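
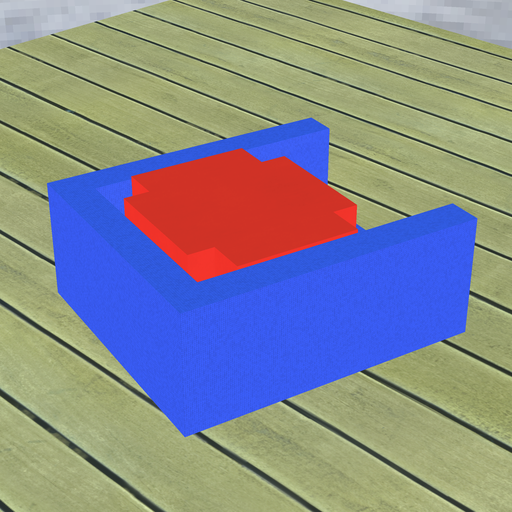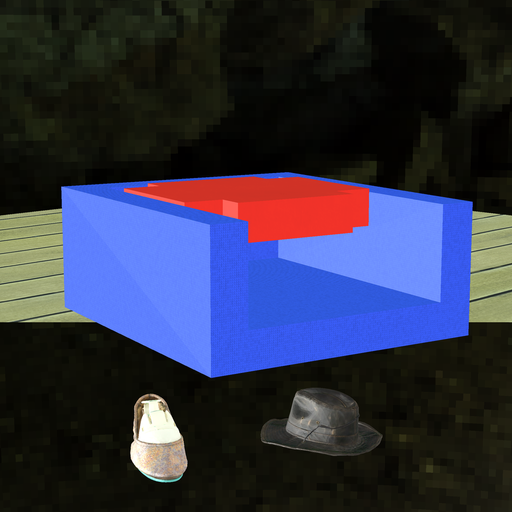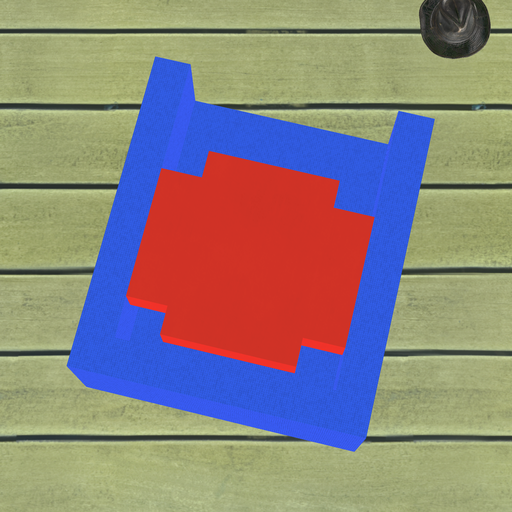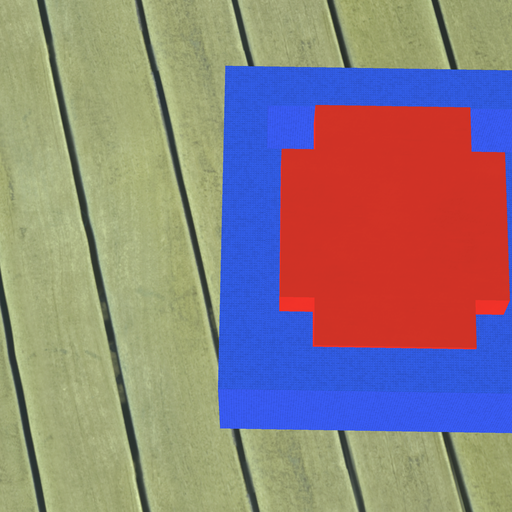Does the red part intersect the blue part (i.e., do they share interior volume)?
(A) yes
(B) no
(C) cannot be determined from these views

(B) no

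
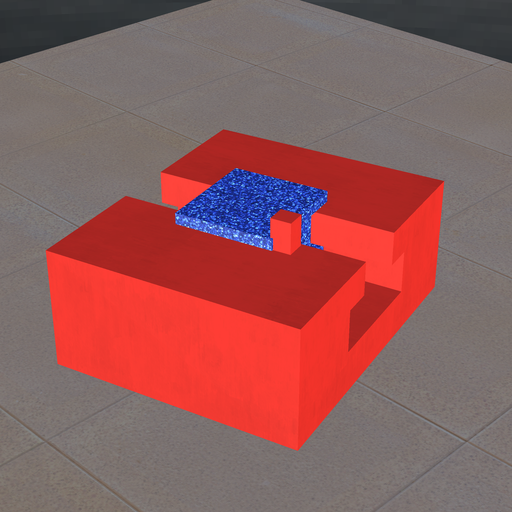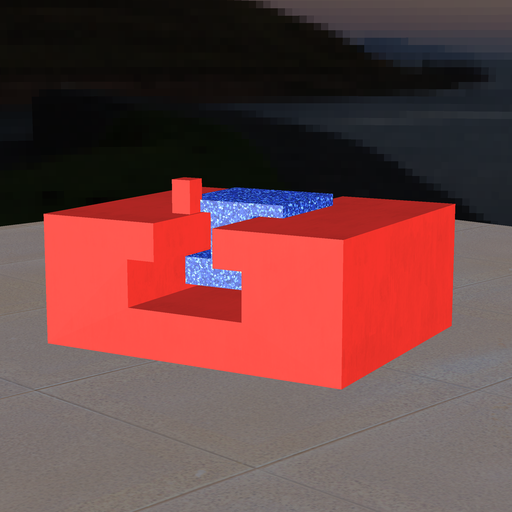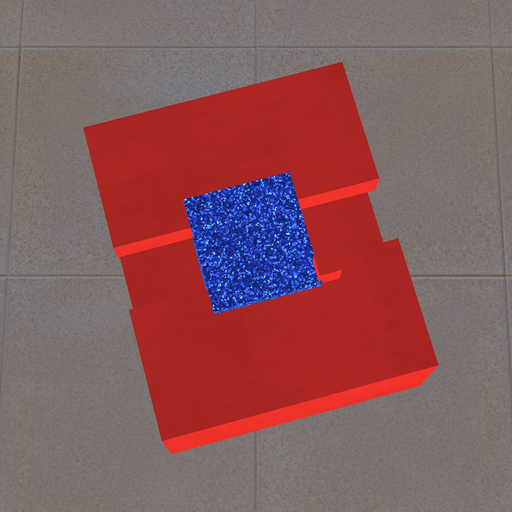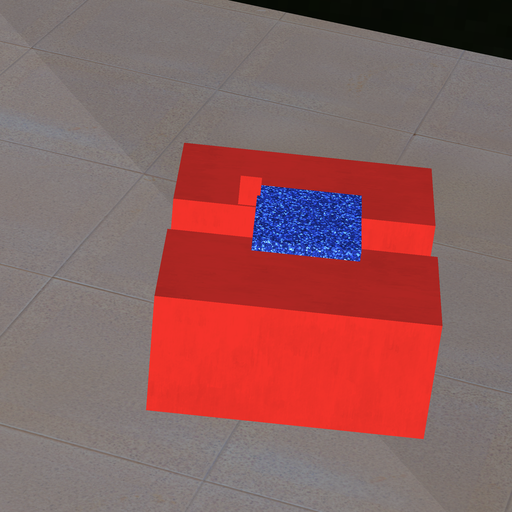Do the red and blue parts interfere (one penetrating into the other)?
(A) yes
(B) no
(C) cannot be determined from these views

(A) yes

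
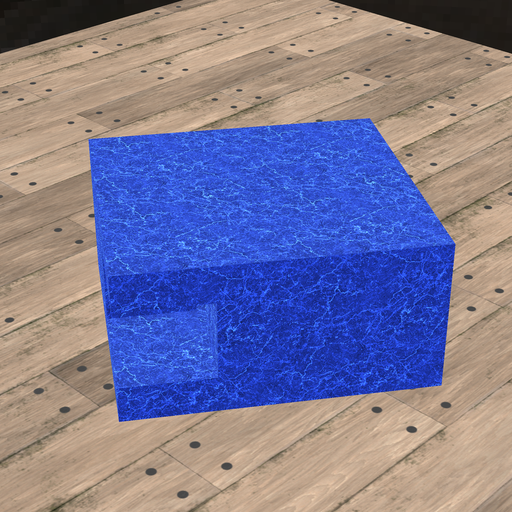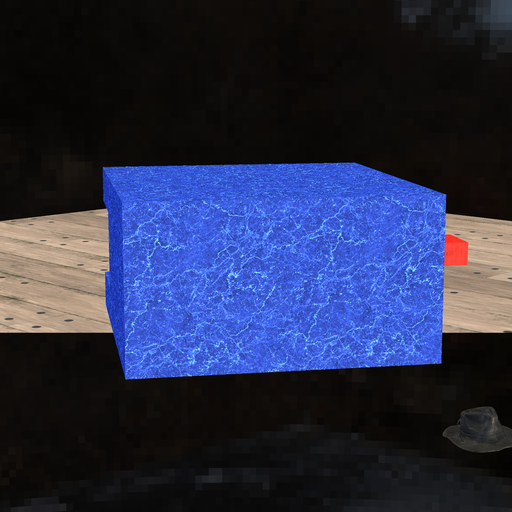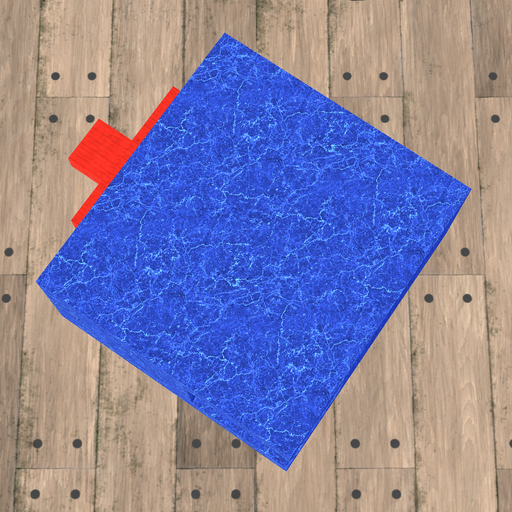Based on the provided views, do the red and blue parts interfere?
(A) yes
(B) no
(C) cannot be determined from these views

(C) cannot be determined from these views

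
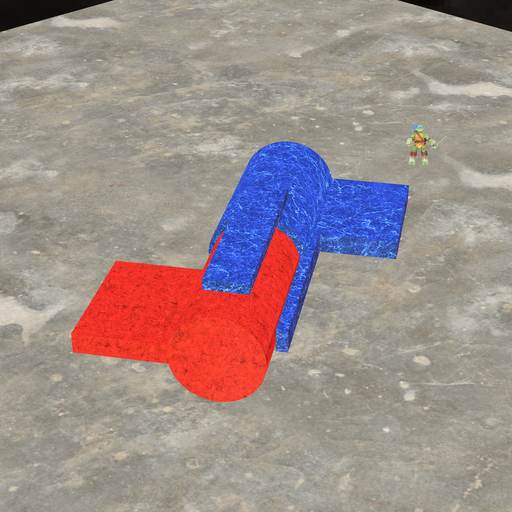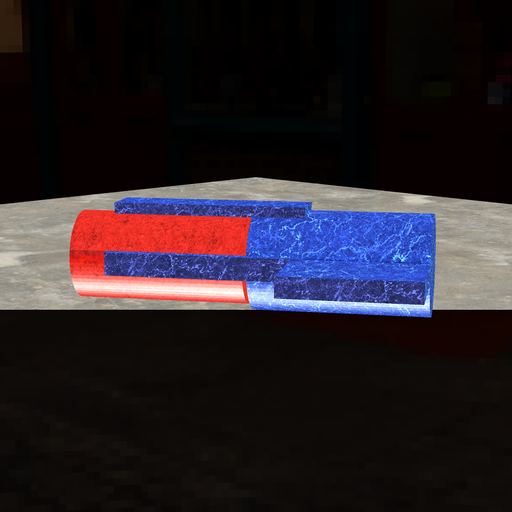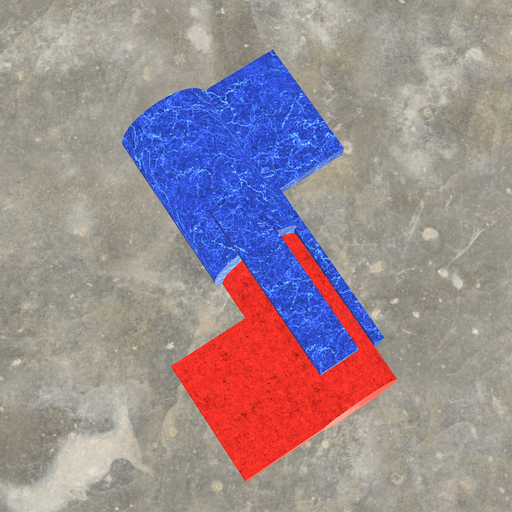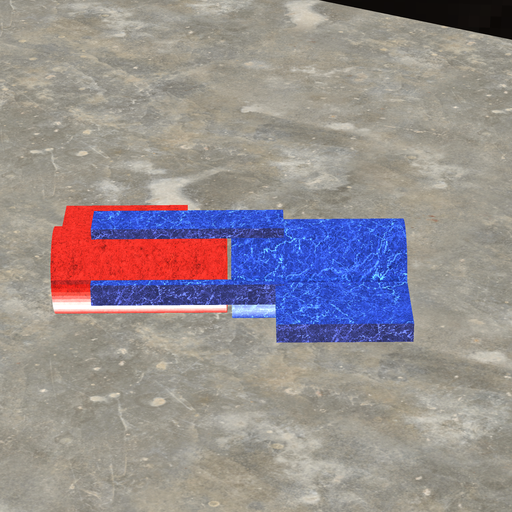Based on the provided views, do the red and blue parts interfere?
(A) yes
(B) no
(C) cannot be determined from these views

(B) no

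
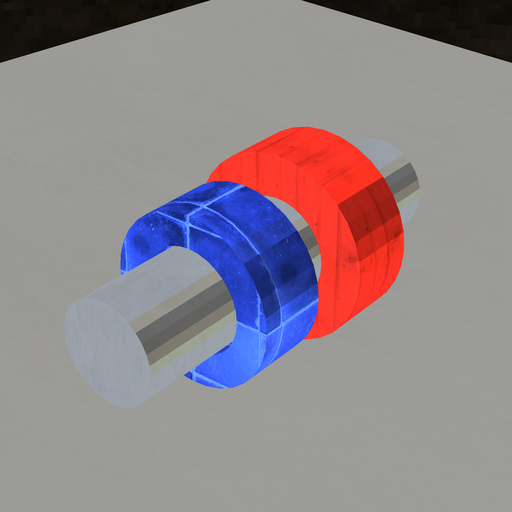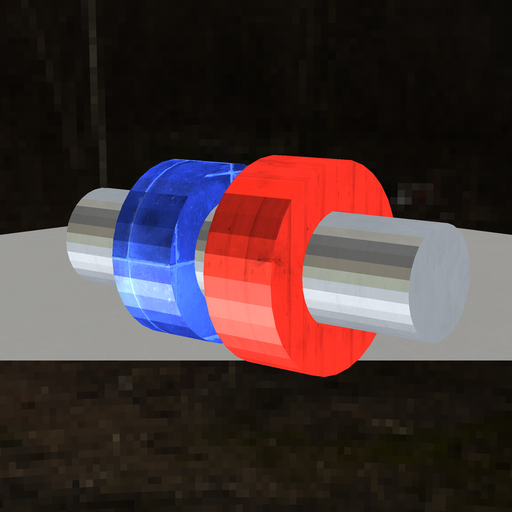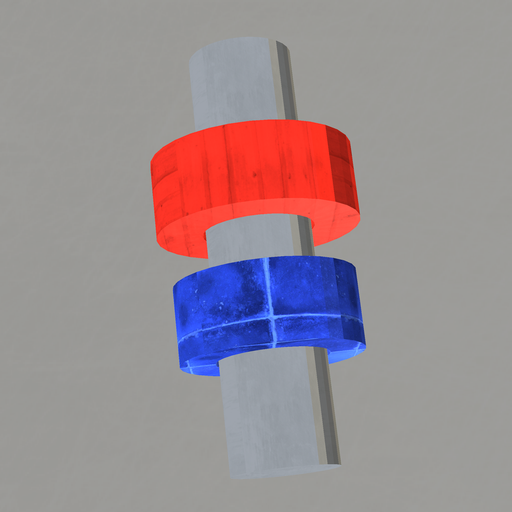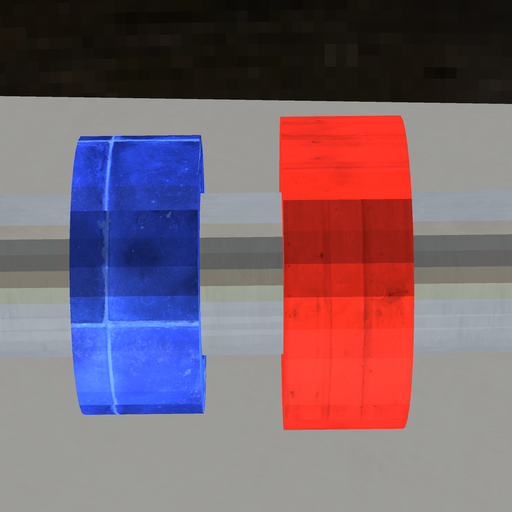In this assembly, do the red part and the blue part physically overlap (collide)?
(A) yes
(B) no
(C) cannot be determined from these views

(B) no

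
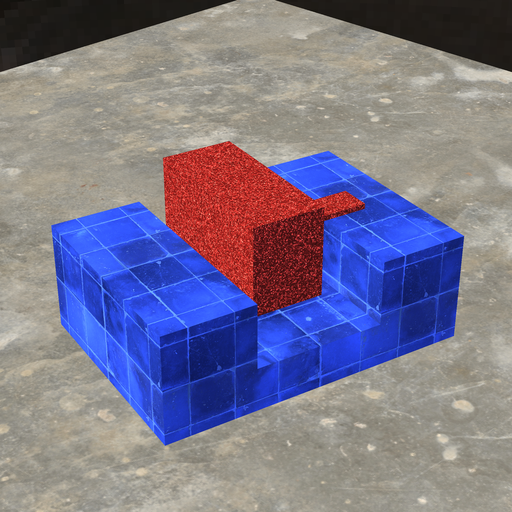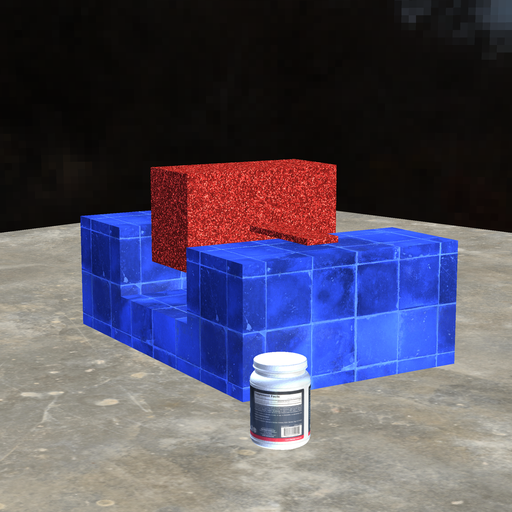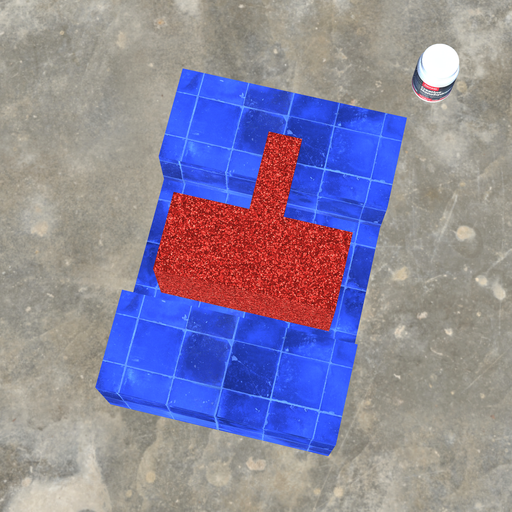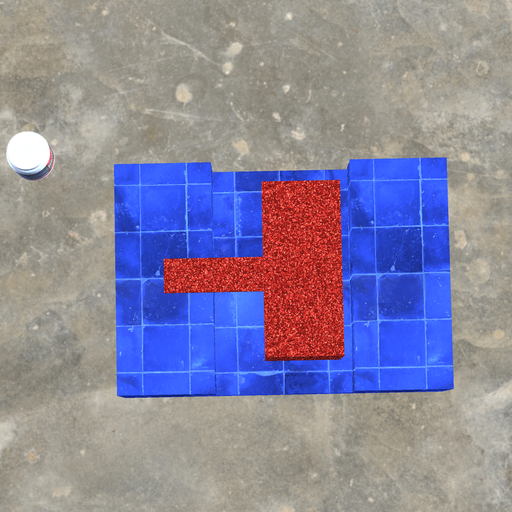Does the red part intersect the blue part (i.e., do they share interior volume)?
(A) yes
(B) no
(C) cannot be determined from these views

(B) no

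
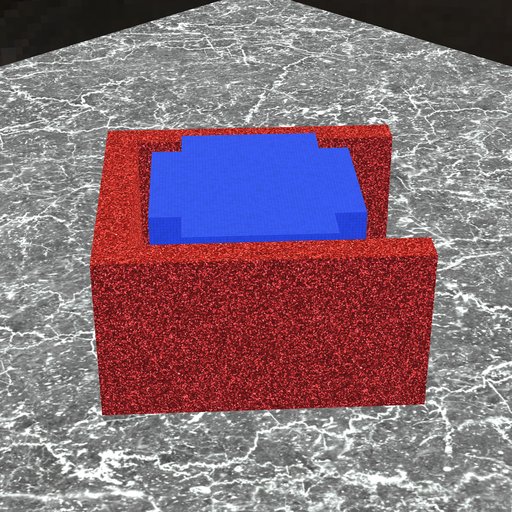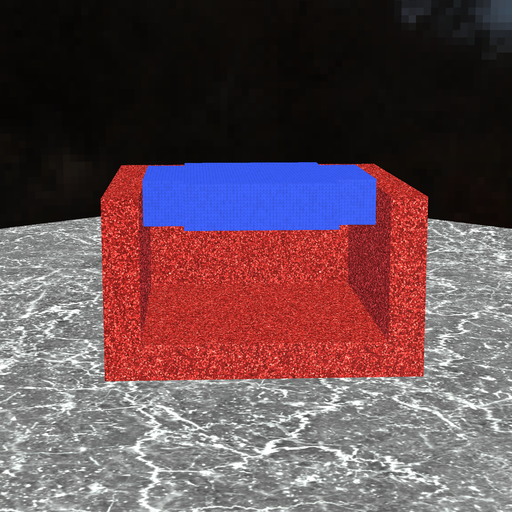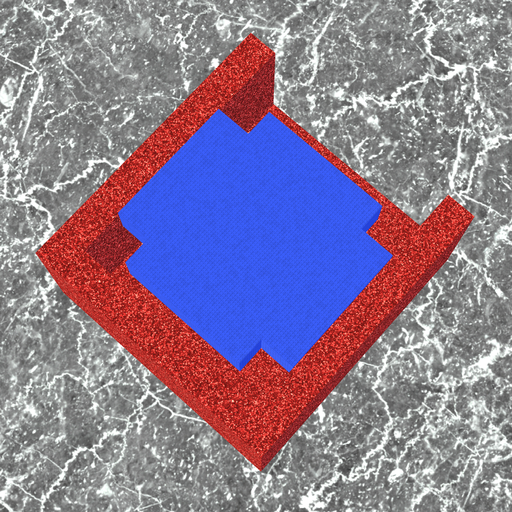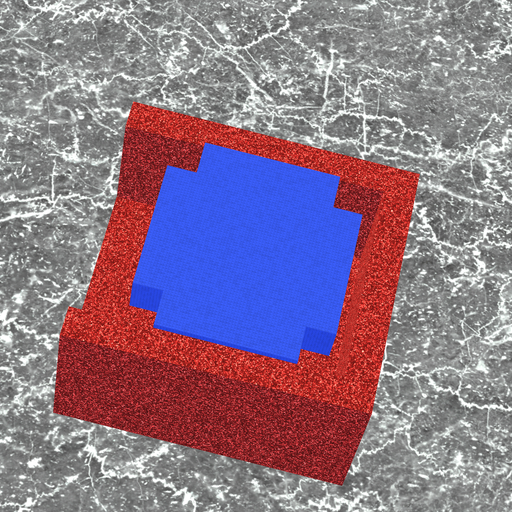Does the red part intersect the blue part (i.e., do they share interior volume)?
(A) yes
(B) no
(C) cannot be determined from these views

(B) no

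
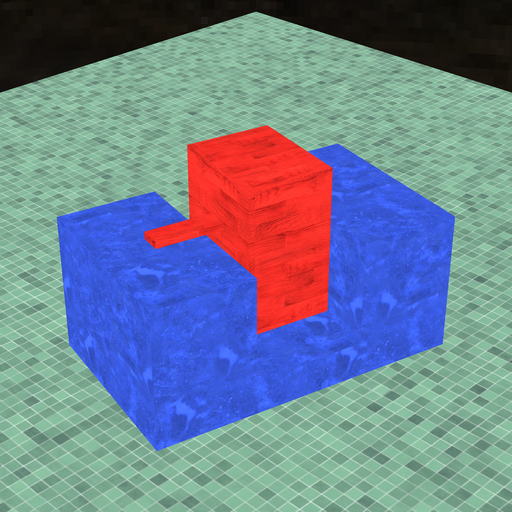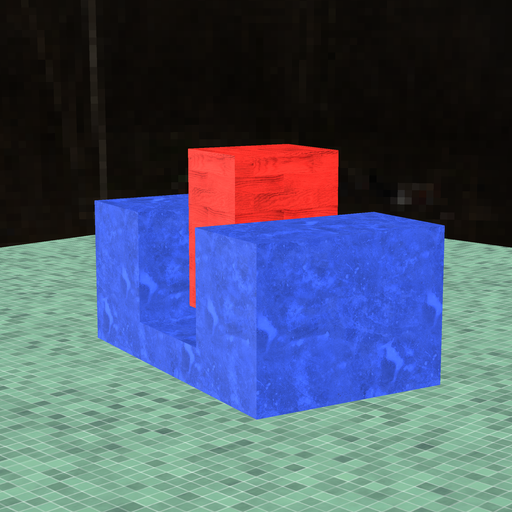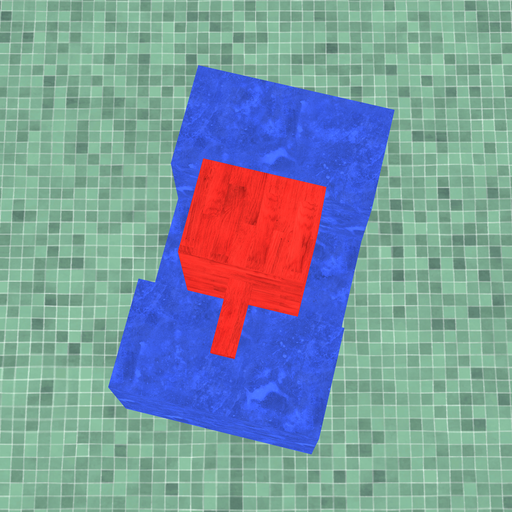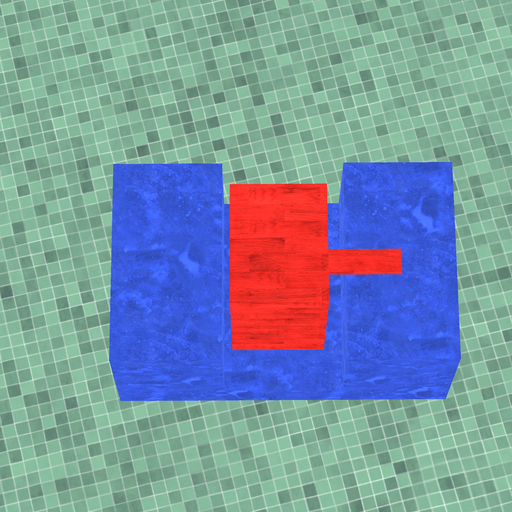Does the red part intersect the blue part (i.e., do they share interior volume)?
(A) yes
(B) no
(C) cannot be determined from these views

(B) no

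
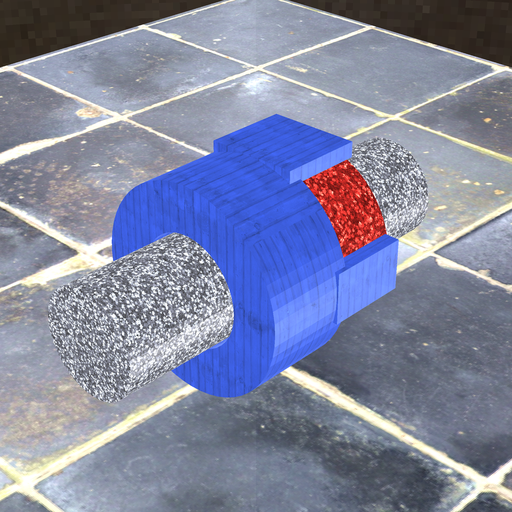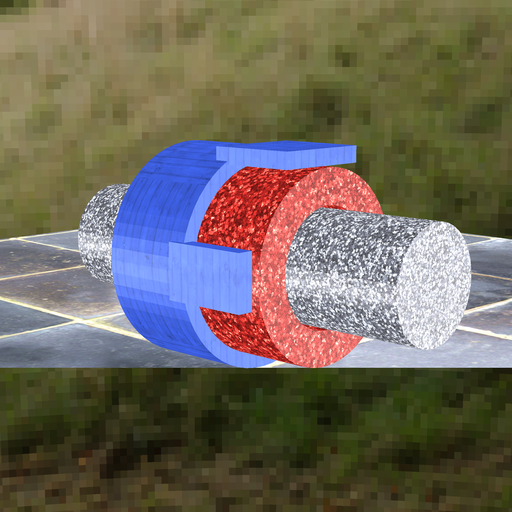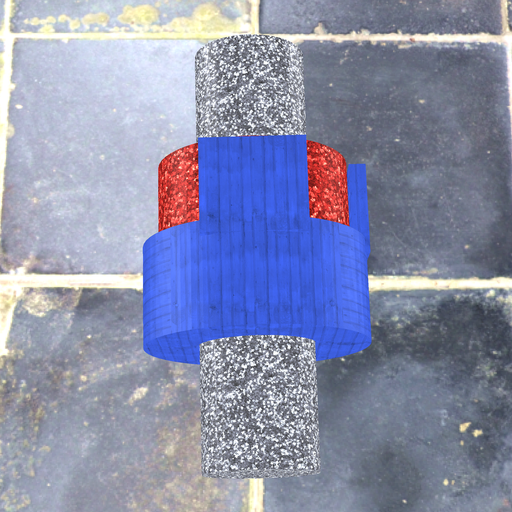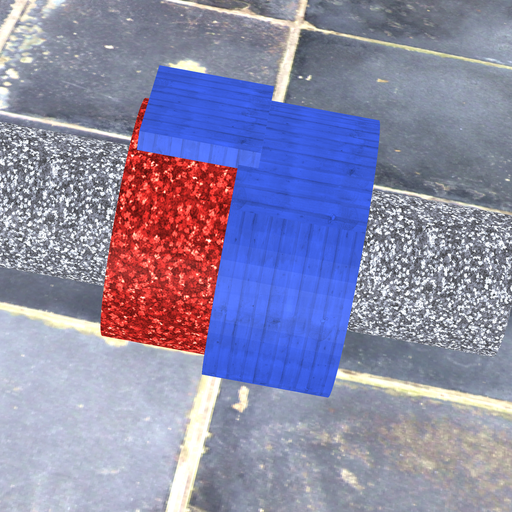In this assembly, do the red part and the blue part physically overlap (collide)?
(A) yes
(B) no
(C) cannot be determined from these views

(A) yes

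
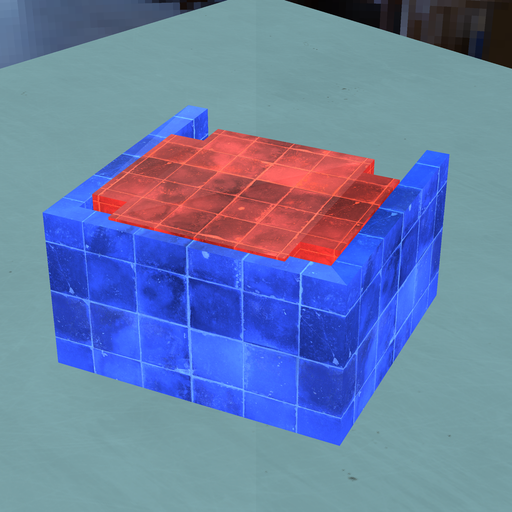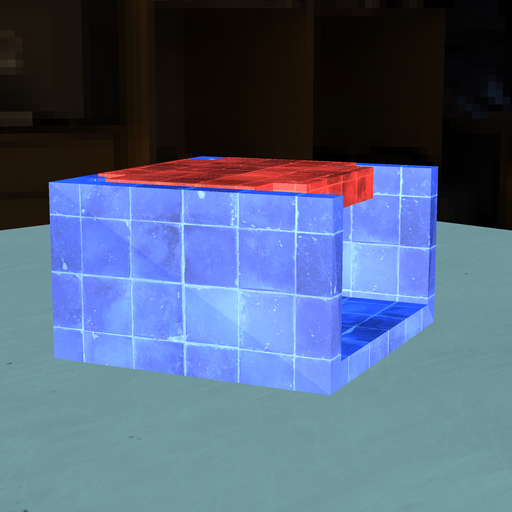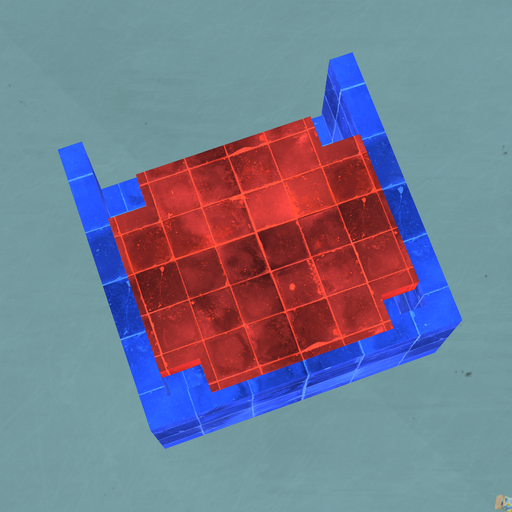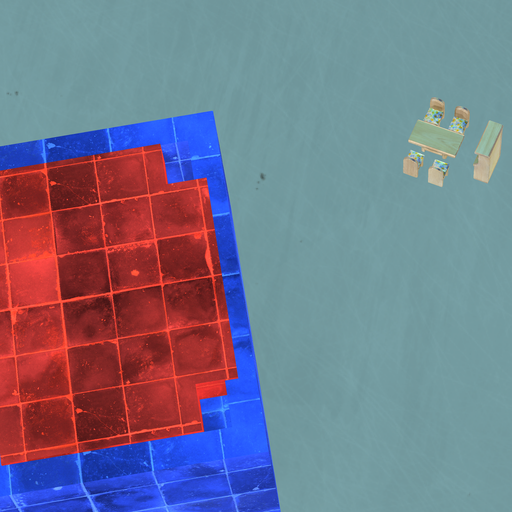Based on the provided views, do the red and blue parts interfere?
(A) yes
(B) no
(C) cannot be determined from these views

(A) yes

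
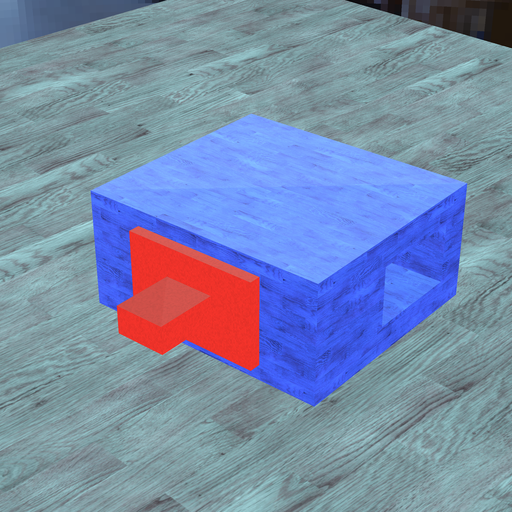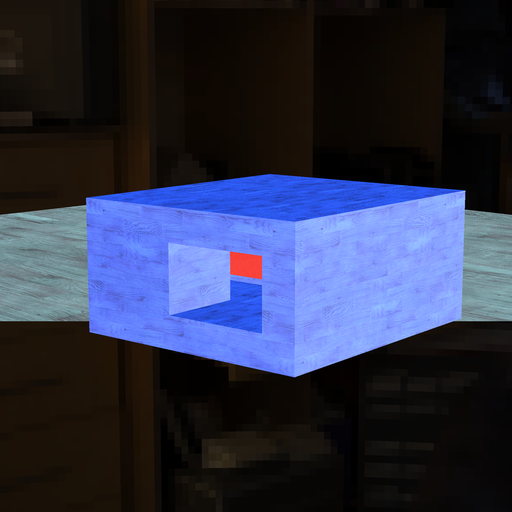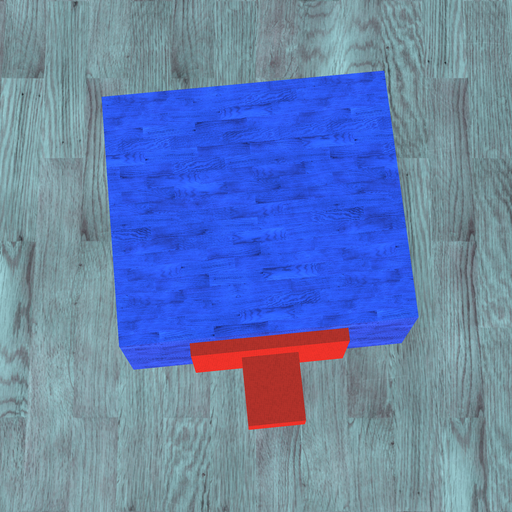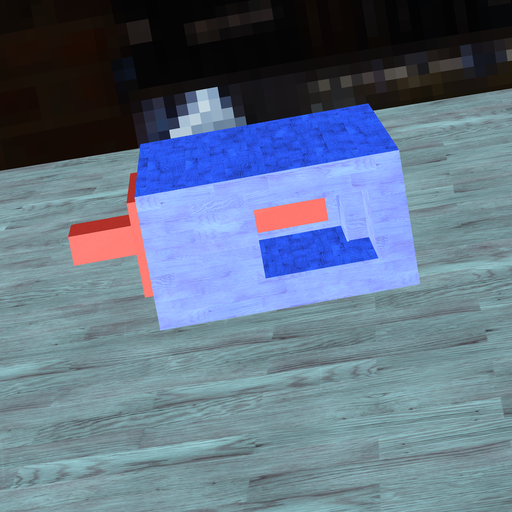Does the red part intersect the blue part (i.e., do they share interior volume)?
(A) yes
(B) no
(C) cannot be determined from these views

(B) no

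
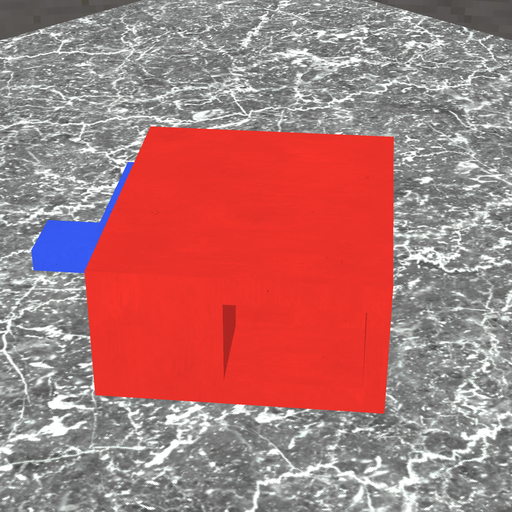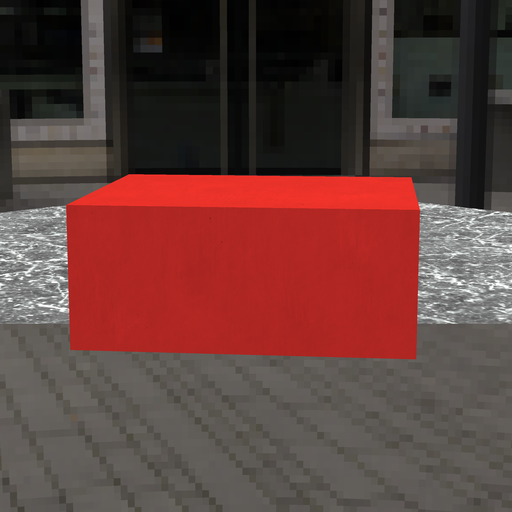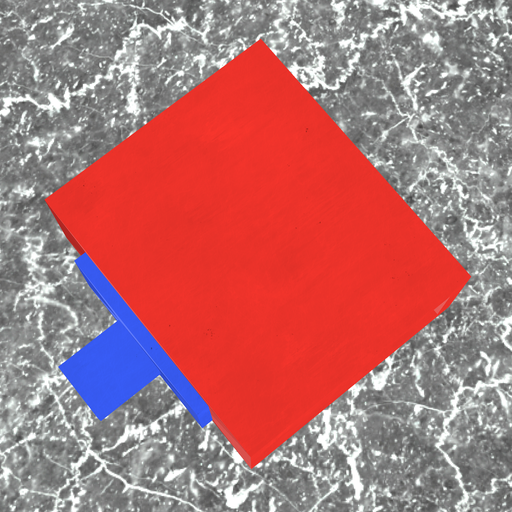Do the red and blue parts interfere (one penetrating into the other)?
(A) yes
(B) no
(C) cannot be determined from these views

(C) cannot be determined from these views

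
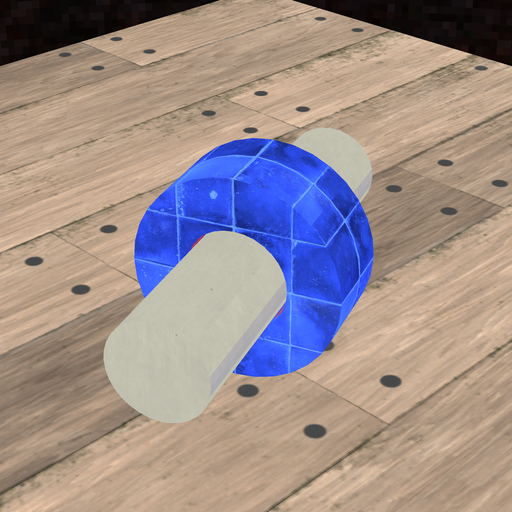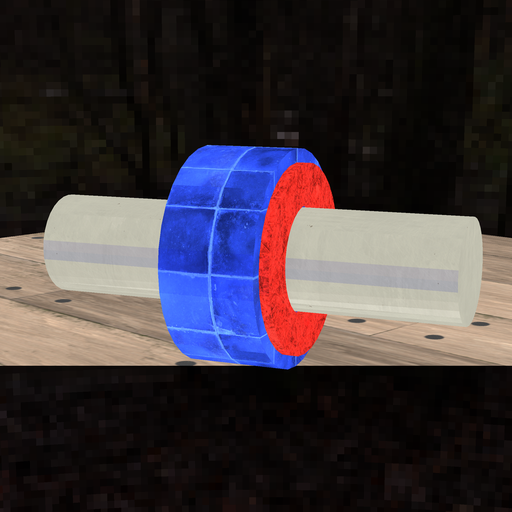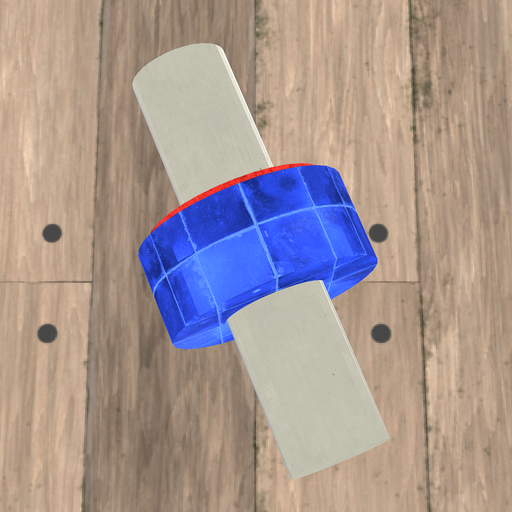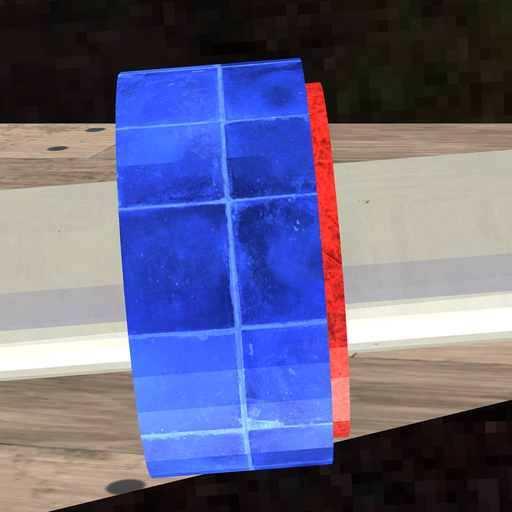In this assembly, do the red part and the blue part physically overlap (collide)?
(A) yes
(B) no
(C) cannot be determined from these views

(A) yes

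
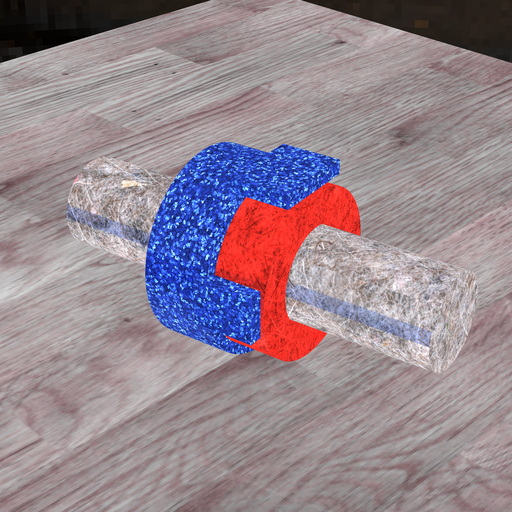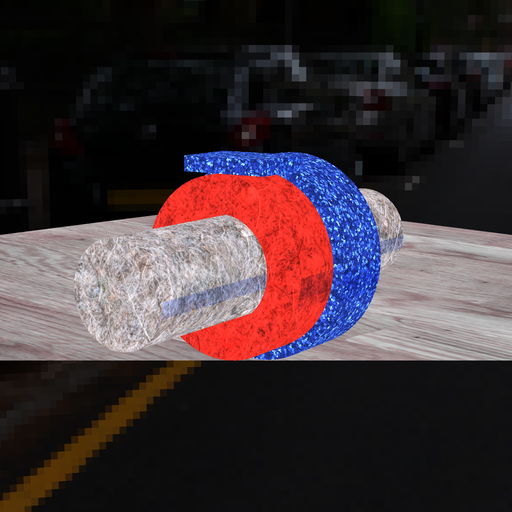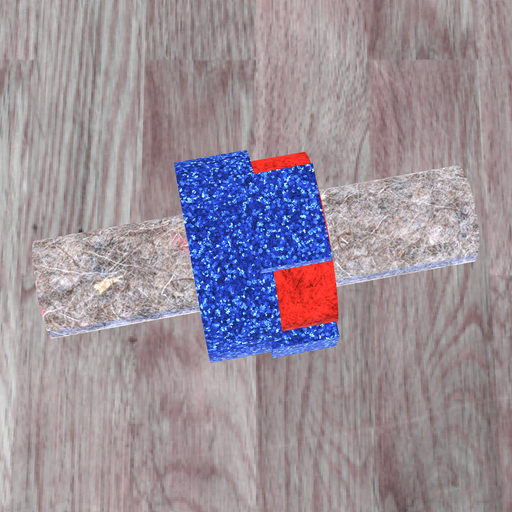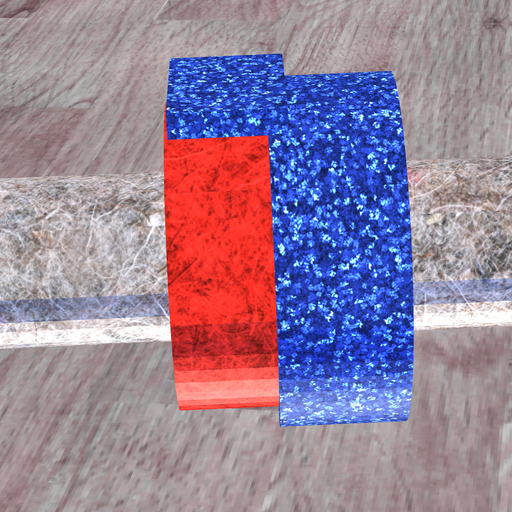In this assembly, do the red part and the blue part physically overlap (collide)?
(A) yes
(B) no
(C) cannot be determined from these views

(A) yes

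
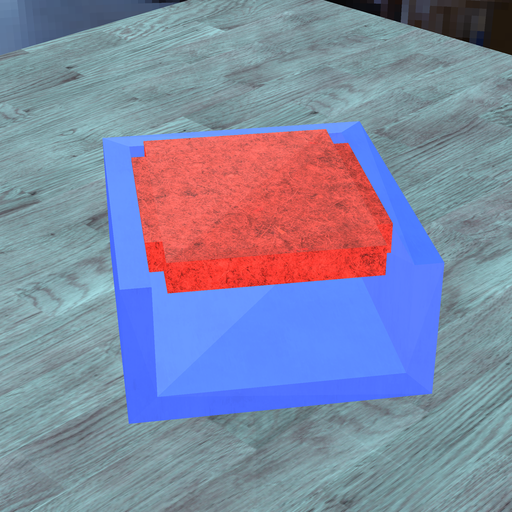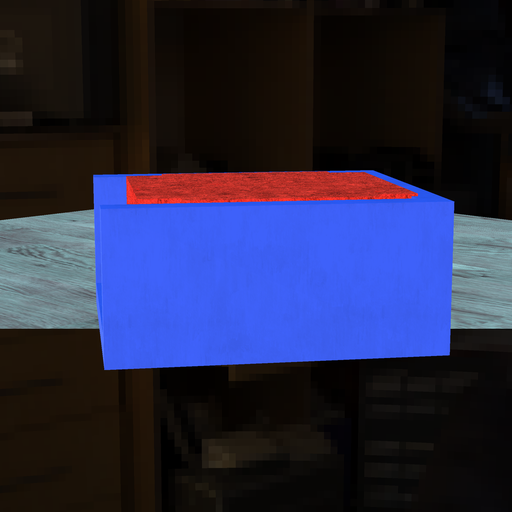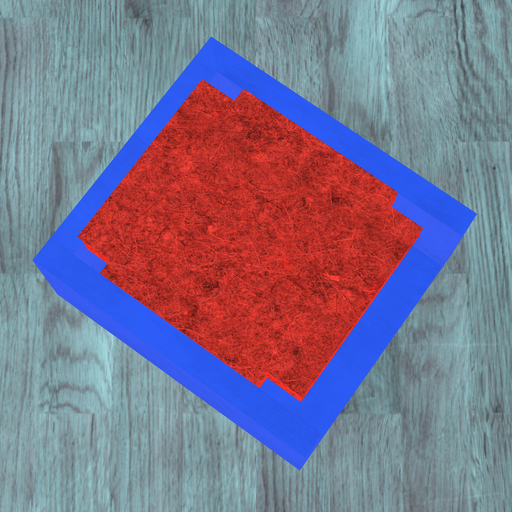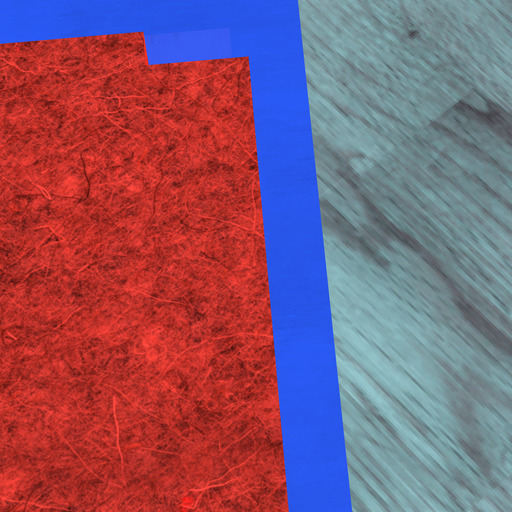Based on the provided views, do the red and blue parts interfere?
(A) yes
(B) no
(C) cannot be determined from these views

(A) yes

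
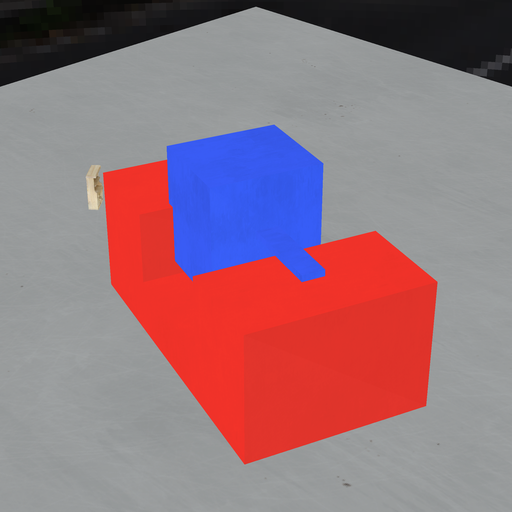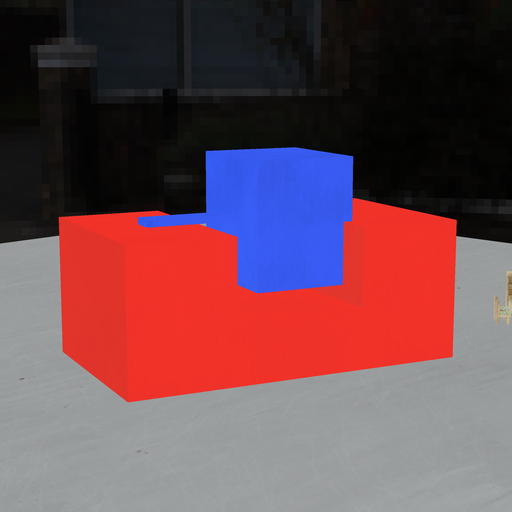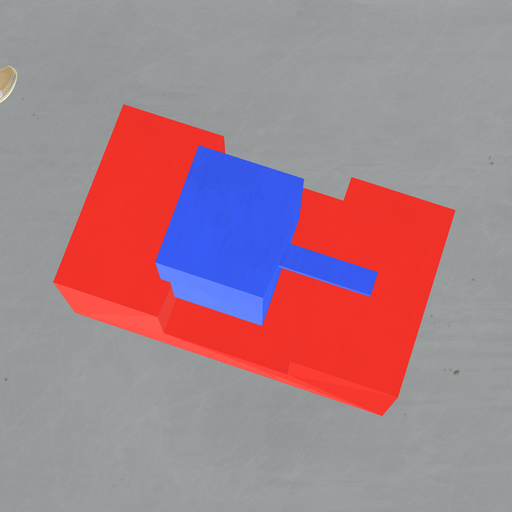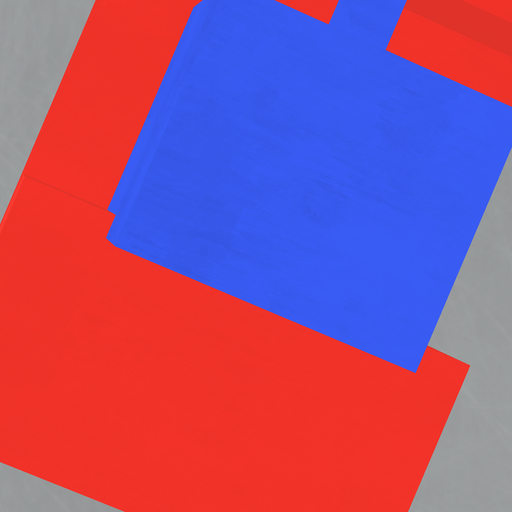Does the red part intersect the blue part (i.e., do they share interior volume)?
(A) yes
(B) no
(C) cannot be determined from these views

(A) yes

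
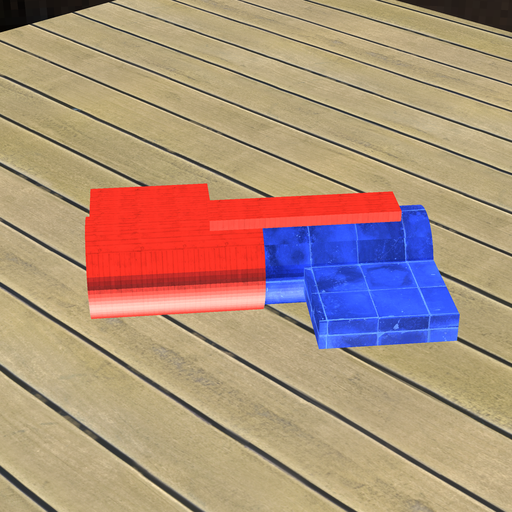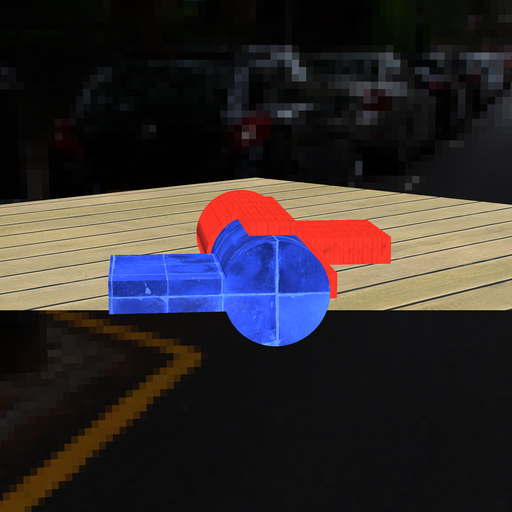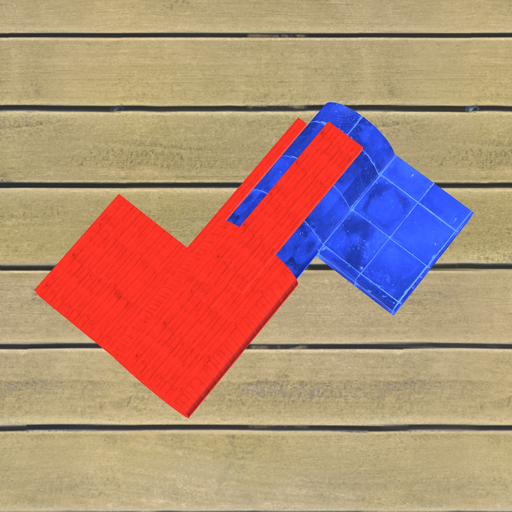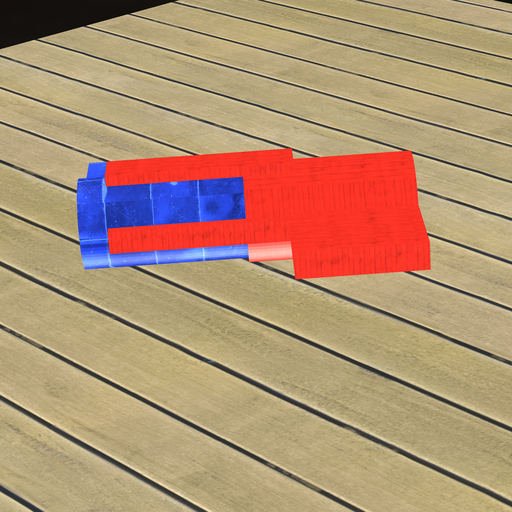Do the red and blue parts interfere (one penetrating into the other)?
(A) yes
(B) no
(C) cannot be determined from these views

(A) yes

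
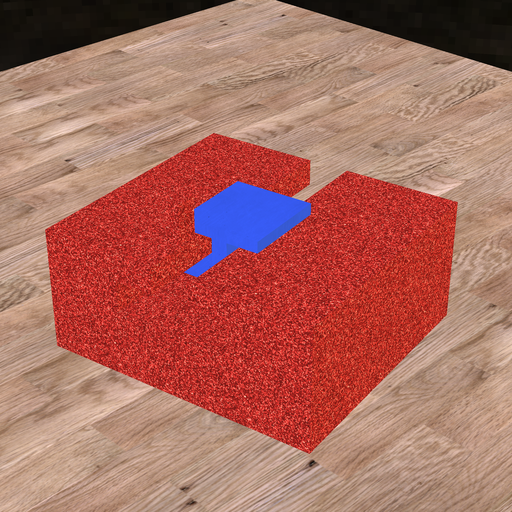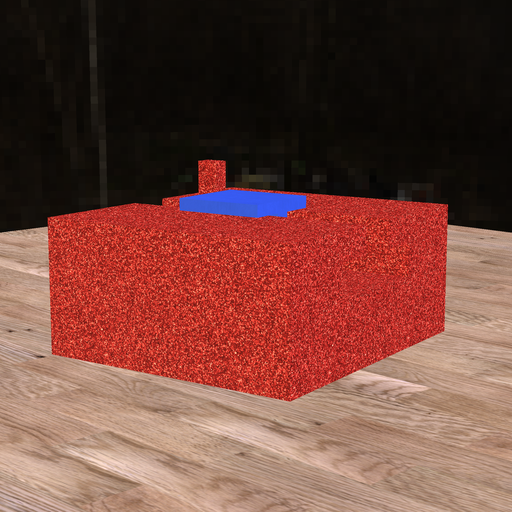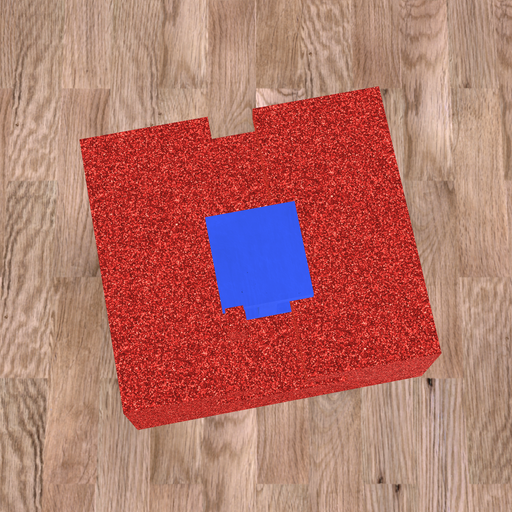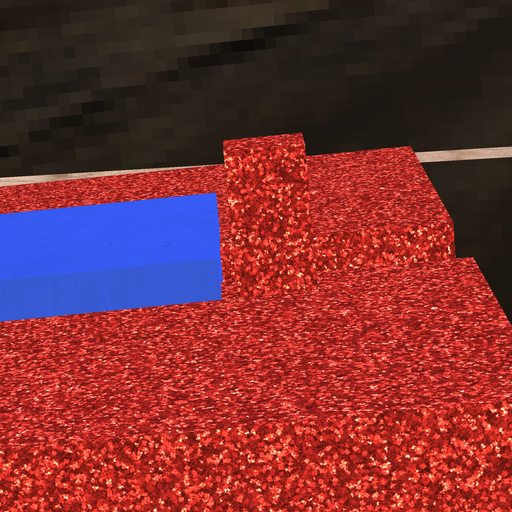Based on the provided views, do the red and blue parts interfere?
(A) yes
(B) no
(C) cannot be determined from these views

(B) no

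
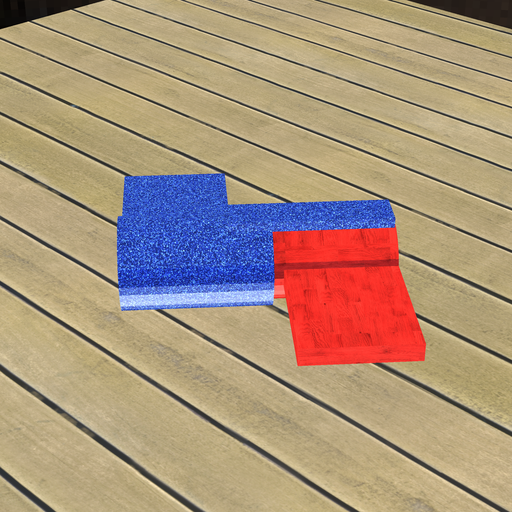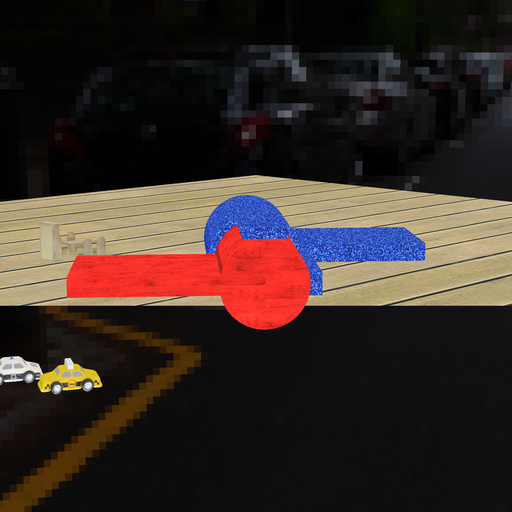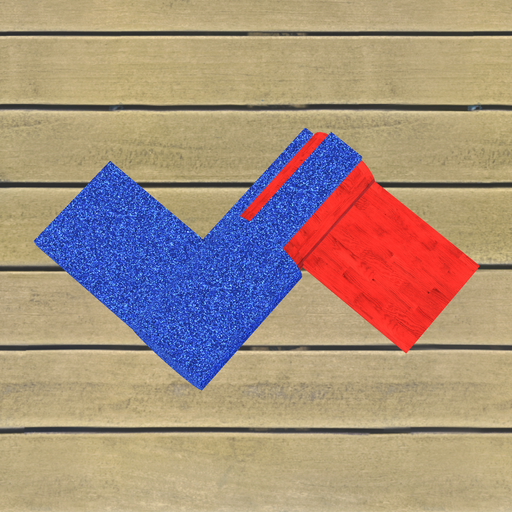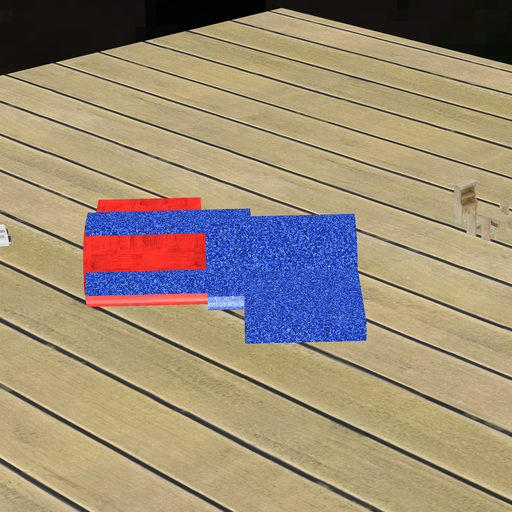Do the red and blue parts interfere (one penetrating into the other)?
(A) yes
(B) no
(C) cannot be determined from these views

(A) yes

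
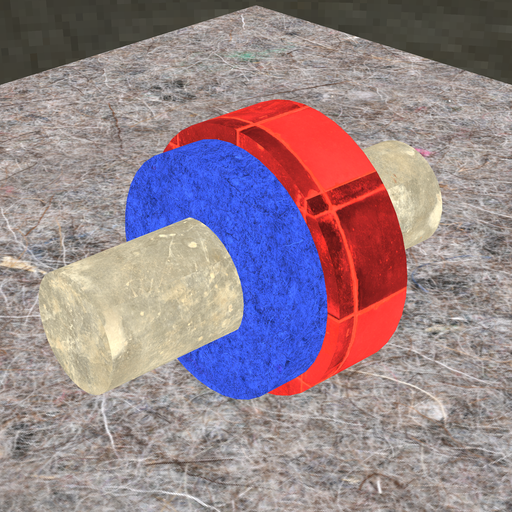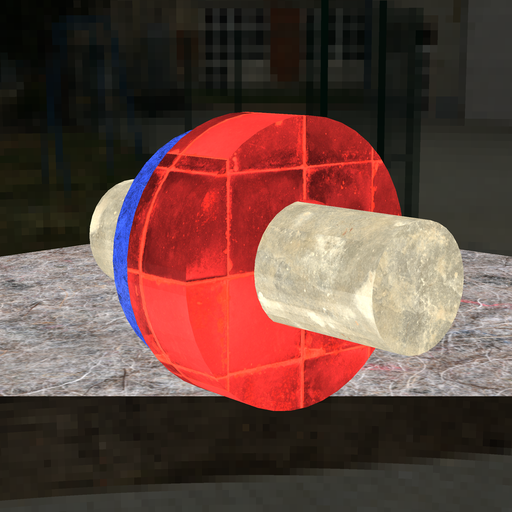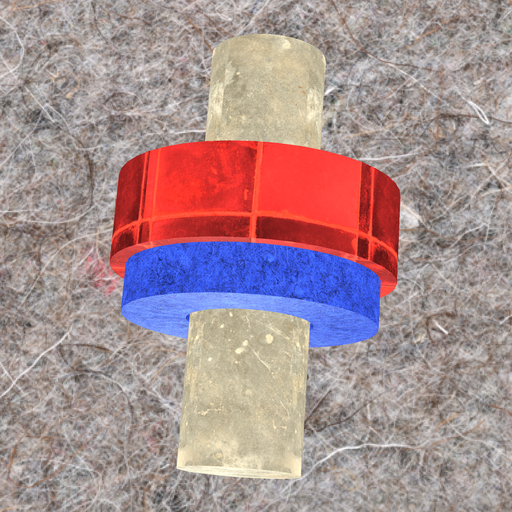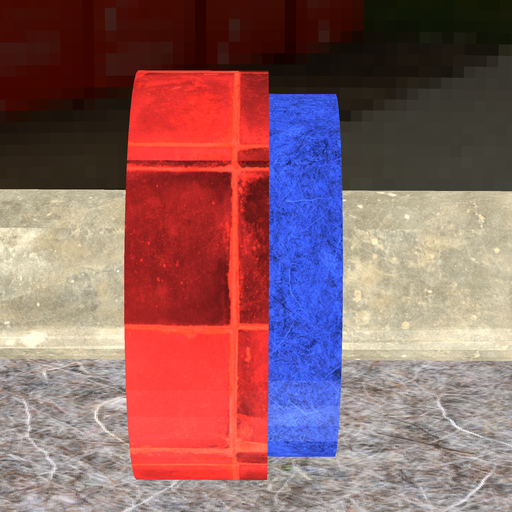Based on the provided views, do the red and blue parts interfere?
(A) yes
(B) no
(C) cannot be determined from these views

(A) yes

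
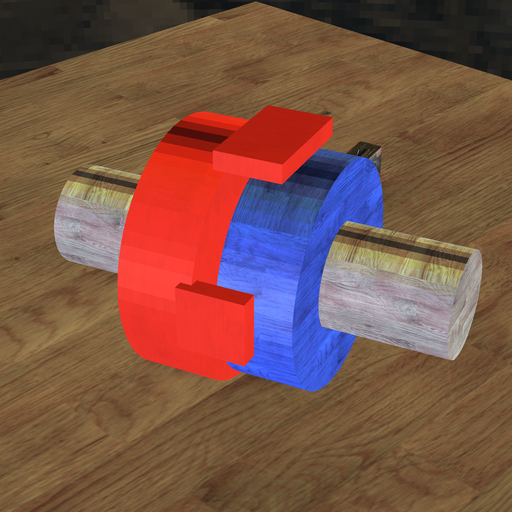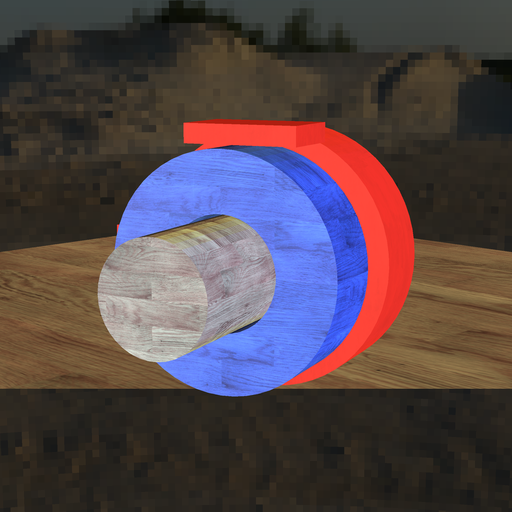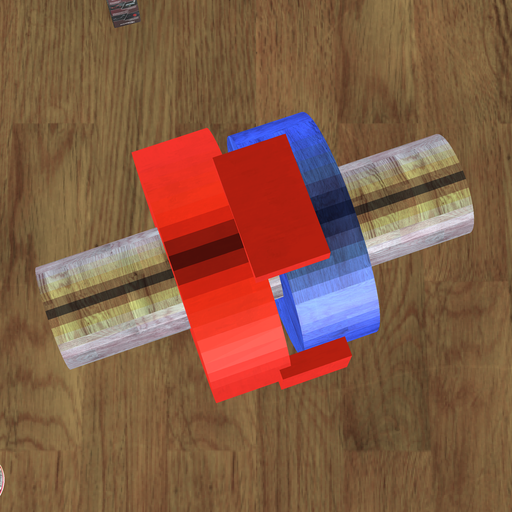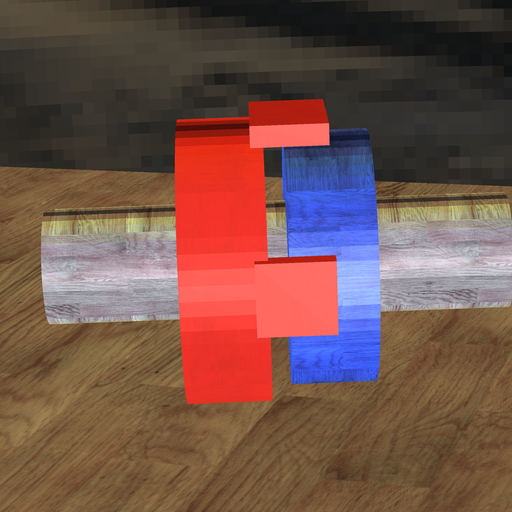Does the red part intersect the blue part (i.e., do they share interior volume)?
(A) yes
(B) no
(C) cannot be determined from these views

(B) no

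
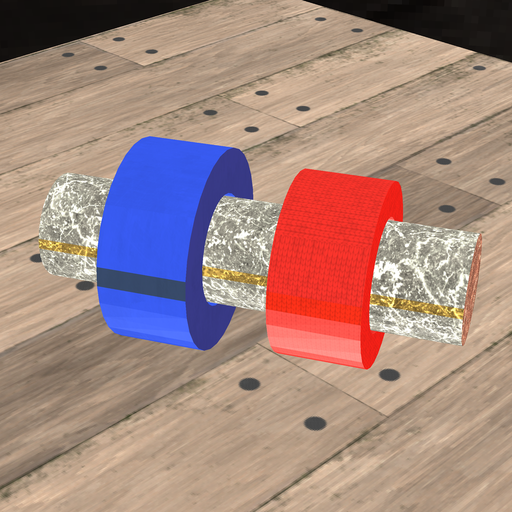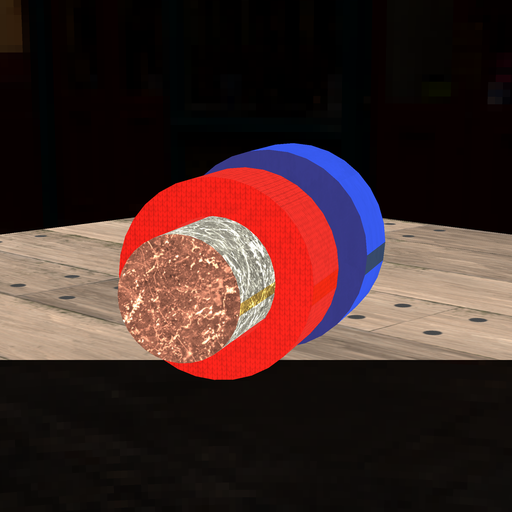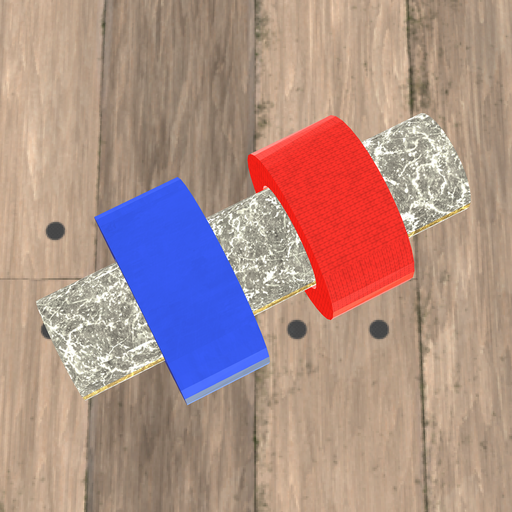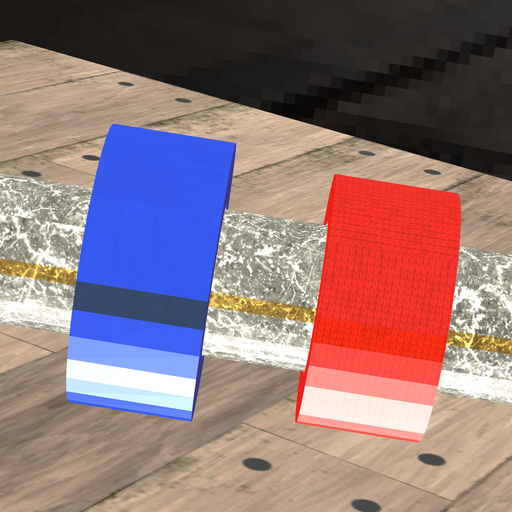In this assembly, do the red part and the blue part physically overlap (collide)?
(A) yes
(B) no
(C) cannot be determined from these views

(B) no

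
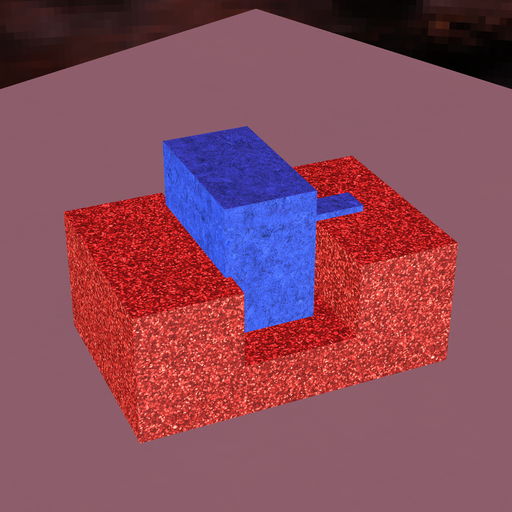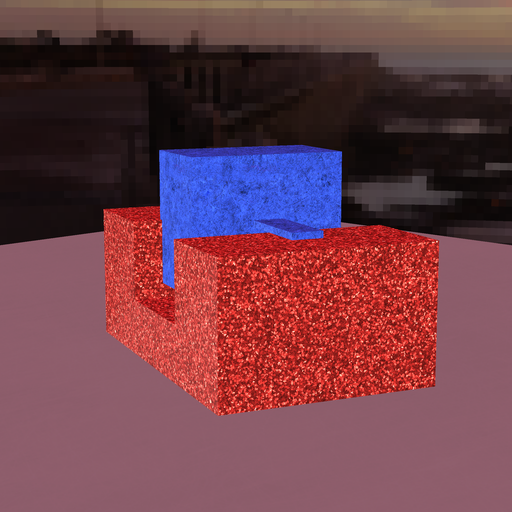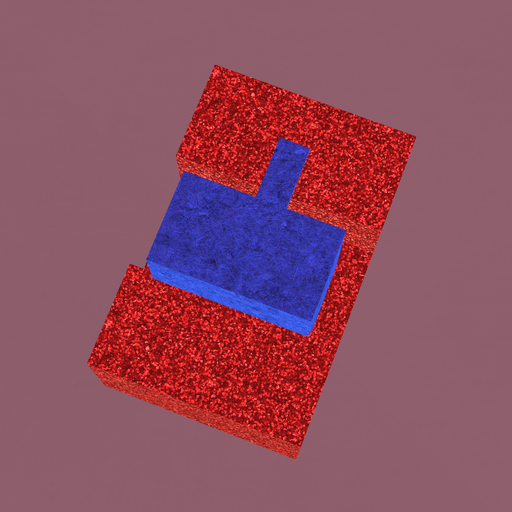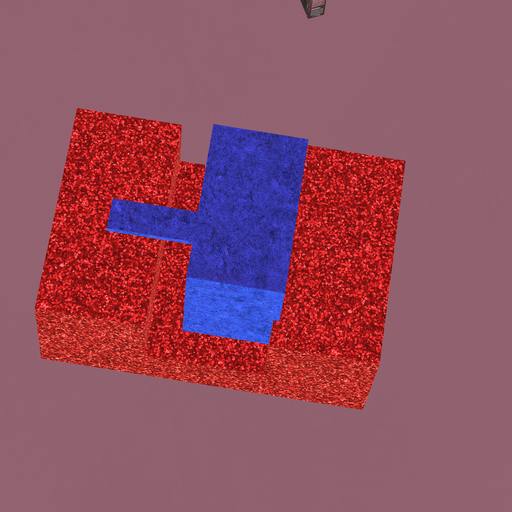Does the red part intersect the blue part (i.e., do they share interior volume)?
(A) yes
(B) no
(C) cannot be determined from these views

(A) yes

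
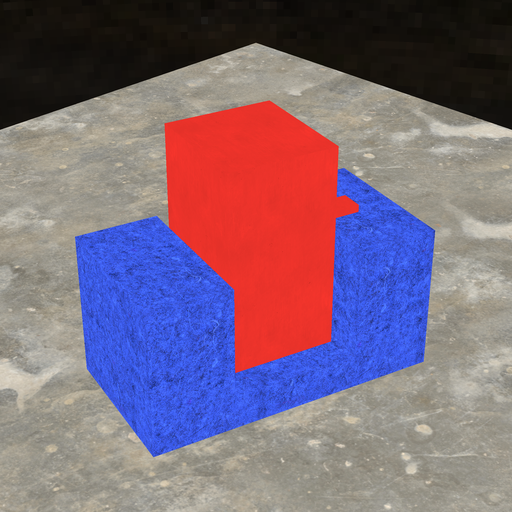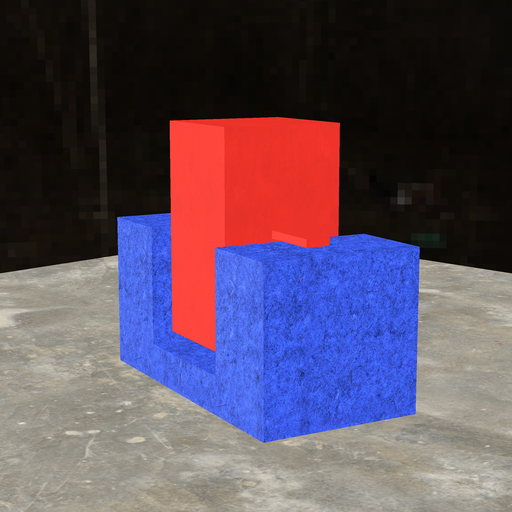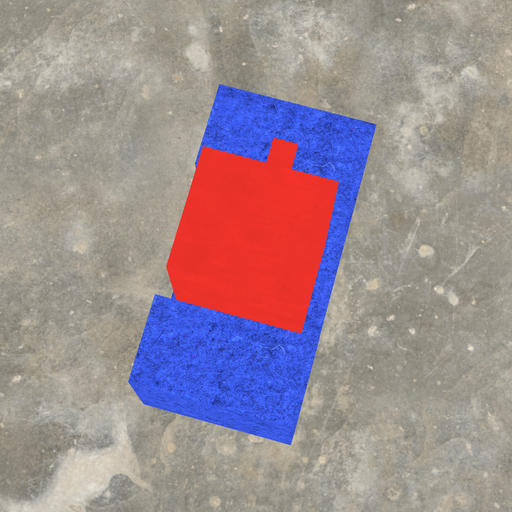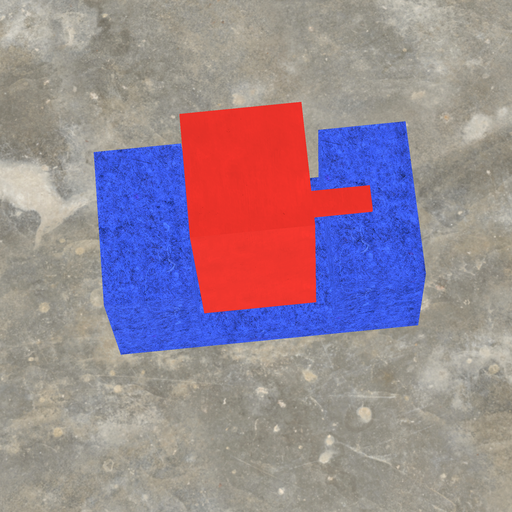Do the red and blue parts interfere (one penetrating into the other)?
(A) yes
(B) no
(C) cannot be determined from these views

(B) no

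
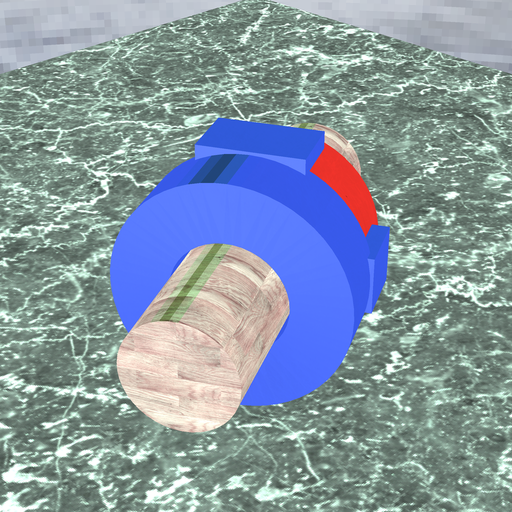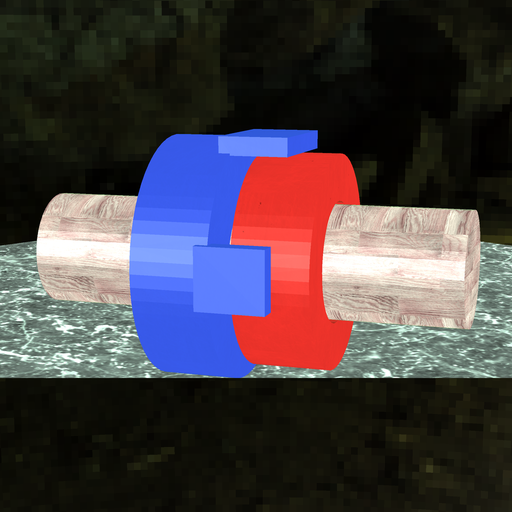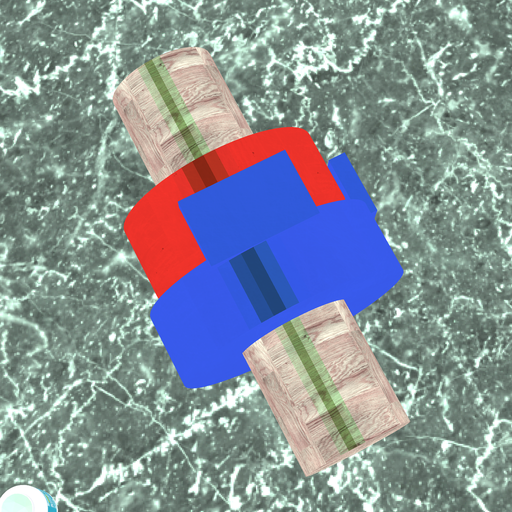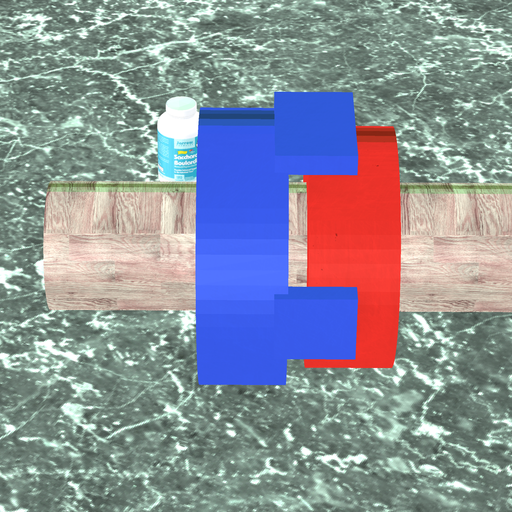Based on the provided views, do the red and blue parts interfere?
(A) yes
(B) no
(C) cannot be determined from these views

(B) no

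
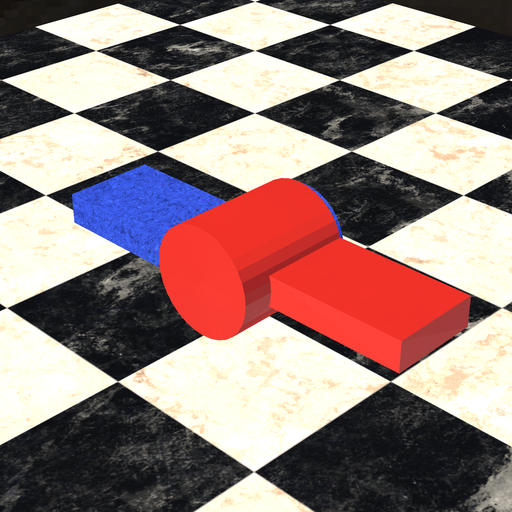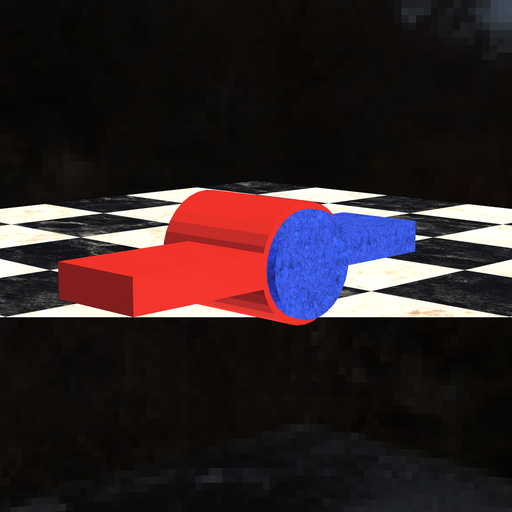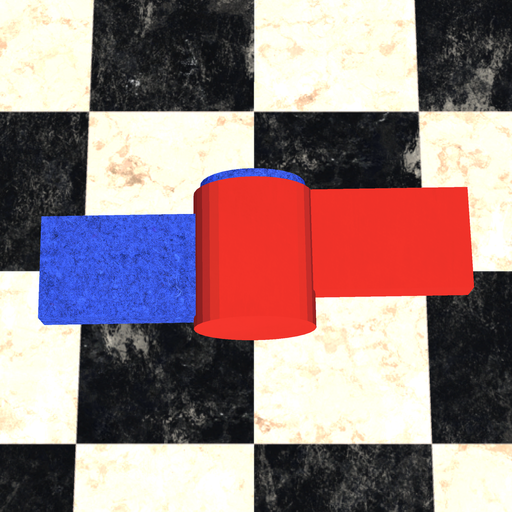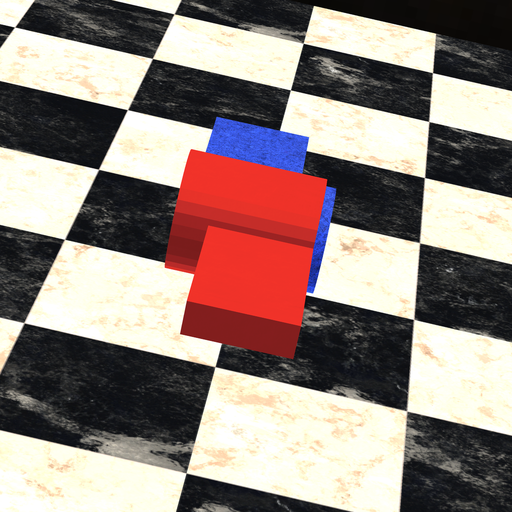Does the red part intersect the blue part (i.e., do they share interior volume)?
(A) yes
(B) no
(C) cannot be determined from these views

(A) yes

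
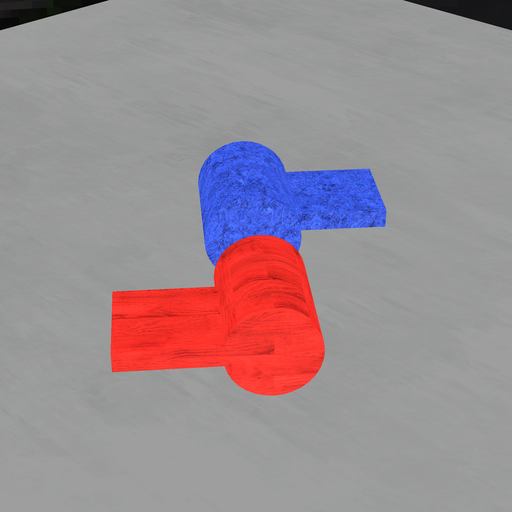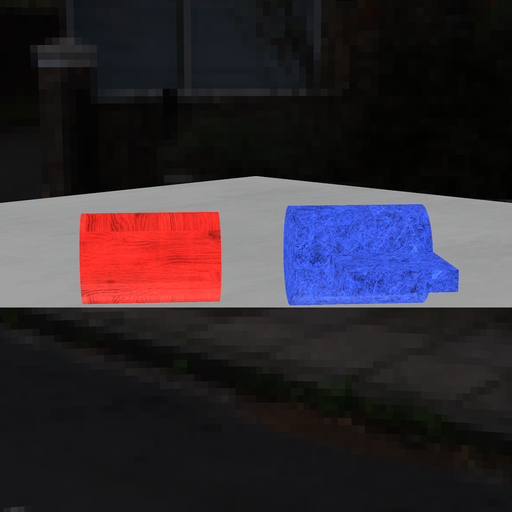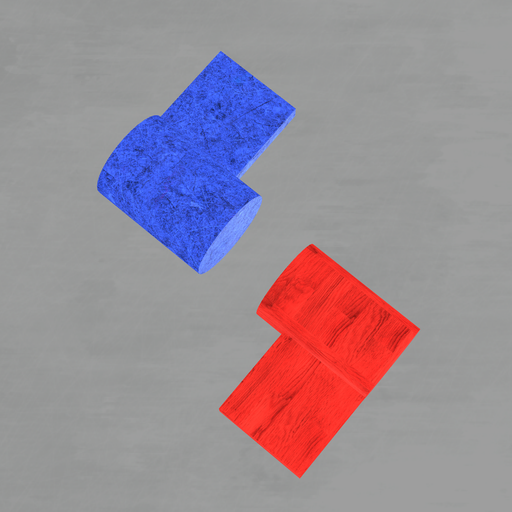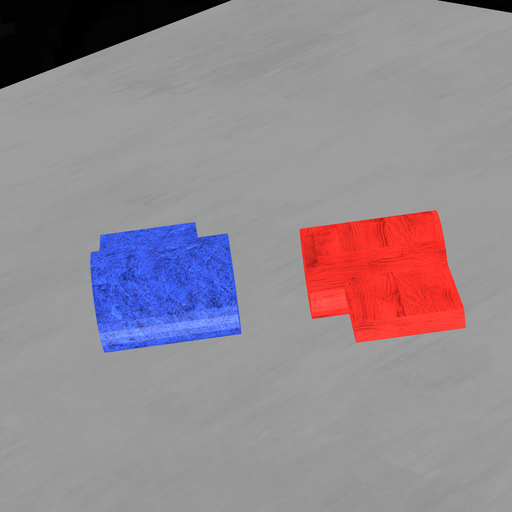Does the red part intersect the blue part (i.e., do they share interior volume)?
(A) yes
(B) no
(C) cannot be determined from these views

(B) no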